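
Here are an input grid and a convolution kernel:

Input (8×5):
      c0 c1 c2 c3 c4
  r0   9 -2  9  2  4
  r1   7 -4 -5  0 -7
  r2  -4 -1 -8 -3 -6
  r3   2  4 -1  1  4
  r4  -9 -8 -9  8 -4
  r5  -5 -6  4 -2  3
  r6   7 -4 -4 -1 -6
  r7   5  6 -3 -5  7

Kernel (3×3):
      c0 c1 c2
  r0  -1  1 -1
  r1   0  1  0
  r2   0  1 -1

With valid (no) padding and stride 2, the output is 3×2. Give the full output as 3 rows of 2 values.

-17 -8
16 24
4 24

Output[0,0]: The receptive field on the input at this output position is [9 -2 9 / 7 -4 -5 / -4 -1 -8]. Elementwise product with the kernel and sum: 9·-1 + -2·1 + 9·-1 + -4·1 + -1·1 + -8·-1.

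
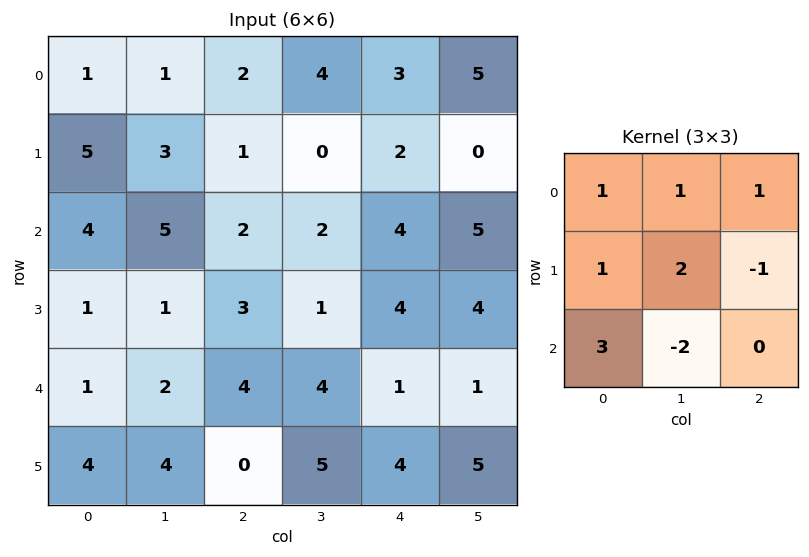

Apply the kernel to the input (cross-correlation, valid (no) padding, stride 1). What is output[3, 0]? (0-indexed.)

10

The receptive field on the input at this output position is [1 1 3 / 1 2 4 / 4 4 0]. Elementwise product with the kernel and sum: 1·1 + 1·1 + 3·1 + 1·1 + 2·2 + 4·-1 + 4·3 + 4·-2.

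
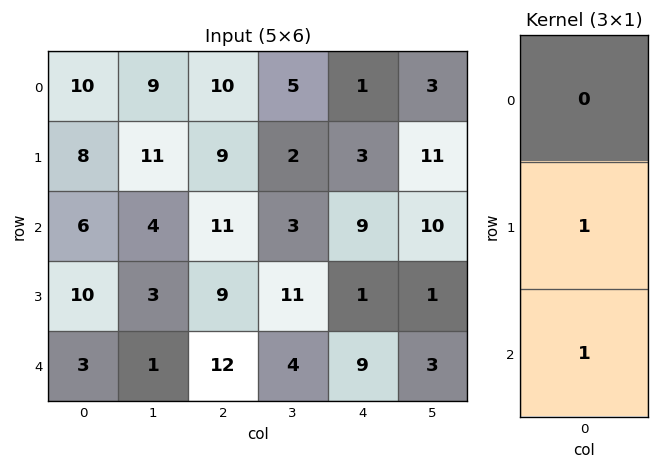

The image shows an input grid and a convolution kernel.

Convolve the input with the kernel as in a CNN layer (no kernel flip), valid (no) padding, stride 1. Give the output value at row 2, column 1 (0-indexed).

The receptive field on the input at this output position is [4 / 3 / 1]. Elementwise product with the kernel and sum: 3·1 + 1·1.

4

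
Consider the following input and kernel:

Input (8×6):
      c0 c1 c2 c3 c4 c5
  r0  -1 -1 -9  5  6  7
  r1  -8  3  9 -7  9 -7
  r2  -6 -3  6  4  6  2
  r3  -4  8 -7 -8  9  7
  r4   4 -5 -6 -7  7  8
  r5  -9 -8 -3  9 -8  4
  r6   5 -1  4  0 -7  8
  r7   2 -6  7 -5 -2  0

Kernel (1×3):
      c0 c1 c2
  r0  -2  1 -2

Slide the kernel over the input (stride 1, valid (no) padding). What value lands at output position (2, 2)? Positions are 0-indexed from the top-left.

The receptive field on the input at this output position is [6 4 6]. Elementwise product with the kernel and sum: 6·-2 + 4·1 + 6·-2.

-20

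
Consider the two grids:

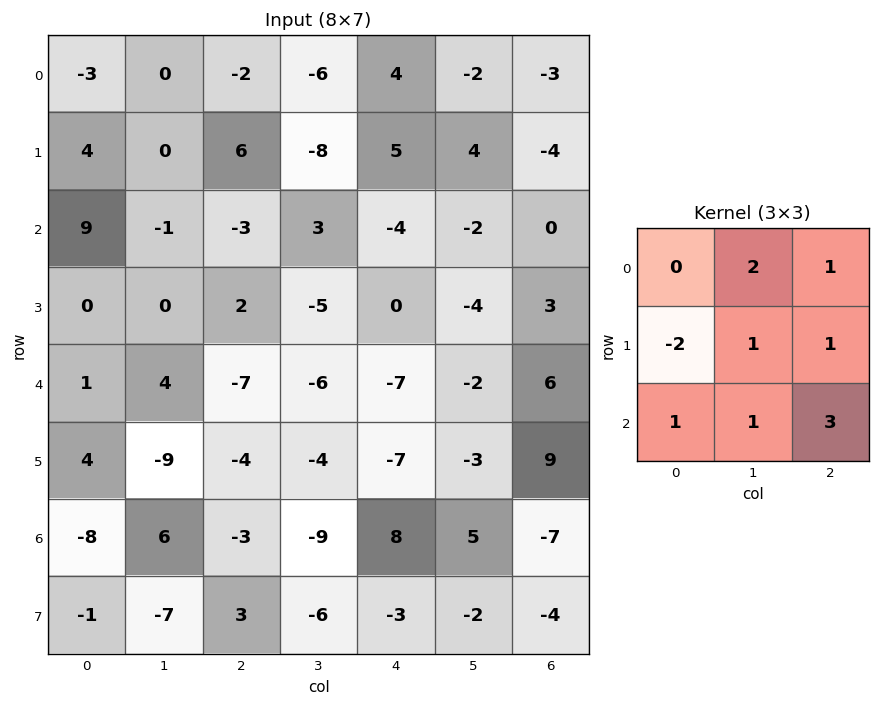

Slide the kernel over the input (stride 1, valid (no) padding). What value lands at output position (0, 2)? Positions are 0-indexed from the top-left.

The receptive field on the input at this output position is [-2 -6 4 / 6 -8 5 / -3 3 -4]. Elementwise product with the kernel and sum: -6·2 + 4·1 + 6·-2 + -8·1 + 5·1 + -3·1 + 3·1 + -4·3.

-35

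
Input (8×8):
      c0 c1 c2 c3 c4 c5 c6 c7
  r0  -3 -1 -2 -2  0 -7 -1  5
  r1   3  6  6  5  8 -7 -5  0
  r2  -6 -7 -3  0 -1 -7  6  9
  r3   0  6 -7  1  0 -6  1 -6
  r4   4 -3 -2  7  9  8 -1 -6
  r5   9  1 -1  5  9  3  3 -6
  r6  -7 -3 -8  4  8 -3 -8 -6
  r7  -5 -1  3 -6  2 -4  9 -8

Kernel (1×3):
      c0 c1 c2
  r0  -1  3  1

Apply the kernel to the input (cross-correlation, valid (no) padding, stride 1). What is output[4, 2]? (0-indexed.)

The receptive field on the input at this output position is [-2 7 9]. Elementwise product with the kernel and sum: -2·-1 + 7·3 + 9·1.

32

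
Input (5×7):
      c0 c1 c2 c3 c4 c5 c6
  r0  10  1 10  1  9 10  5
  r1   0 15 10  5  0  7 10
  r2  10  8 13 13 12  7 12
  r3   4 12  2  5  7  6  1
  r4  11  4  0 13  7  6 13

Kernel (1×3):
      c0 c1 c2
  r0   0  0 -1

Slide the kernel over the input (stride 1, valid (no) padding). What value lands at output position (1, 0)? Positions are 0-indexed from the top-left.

-10

The receptive field on the input at this output position is [0 15 10]. Elementwise product with the kernel and sum: 10·-1.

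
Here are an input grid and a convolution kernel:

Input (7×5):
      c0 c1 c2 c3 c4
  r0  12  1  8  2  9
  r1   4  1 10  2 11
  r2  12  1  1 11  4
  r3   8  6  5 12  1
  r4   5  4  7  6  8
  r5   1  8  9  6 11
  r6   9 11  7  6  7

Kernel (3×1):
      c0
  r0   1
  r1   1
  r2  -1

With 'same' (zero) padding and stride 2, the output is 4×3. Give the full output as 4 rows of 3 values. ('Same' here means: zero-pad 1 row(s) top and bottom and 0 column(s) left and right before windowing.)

8 -2 -2
8 6 14
12 3 -2
10 16 18

Output[0,0]: The receptive field on the zero-padded input at this output position is [0 / 12 / 4]. Elementwise product with the kernel and sum: 0·1 + 12·1 + 4·-1.
Output[0,1]: The receptive field on the zero-padded input at this output position is [0 / 8 / 10]. Elementwise product with the kernel and sum: 0·1 + 8·1 + 10·-1.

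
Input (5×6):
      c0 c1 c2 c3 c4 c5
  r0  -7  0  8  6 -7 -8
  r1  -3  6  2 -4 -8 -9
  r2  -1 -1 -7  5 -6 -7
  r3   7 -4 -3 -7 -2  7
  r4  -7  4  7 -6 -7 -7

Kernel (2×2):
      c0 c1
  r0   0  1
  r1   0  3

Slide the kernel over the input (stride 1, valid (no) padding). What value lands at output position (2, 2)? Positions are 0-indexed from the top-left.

The receptive field on the input at this output position is [-7 5 / -3 -7]. Elementwise product with the kernel and sum: 5·1 + -7·3.

-16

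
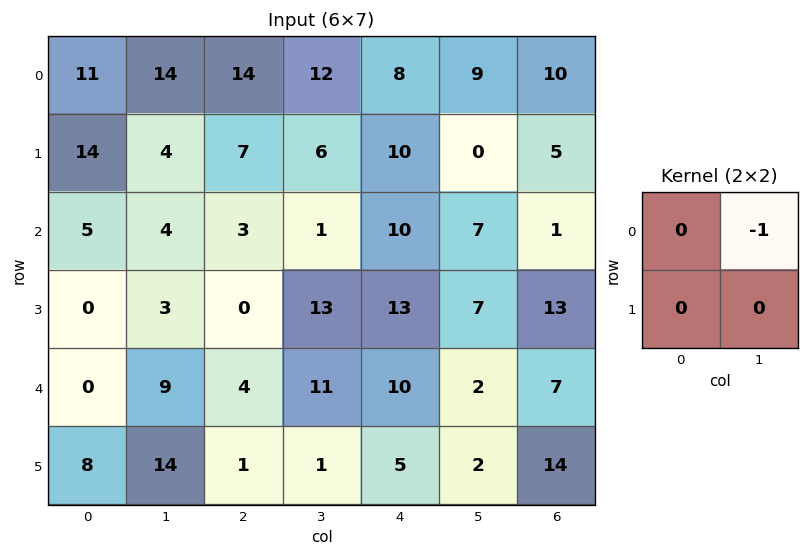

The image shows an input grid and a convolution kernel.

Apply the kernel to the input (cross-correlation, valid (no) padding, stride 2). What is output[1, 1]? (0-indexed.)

-1

The receptive field on the input at this output position is [3 1 / 0 13]. Elementwise product with the kernel and sum: 1·-1.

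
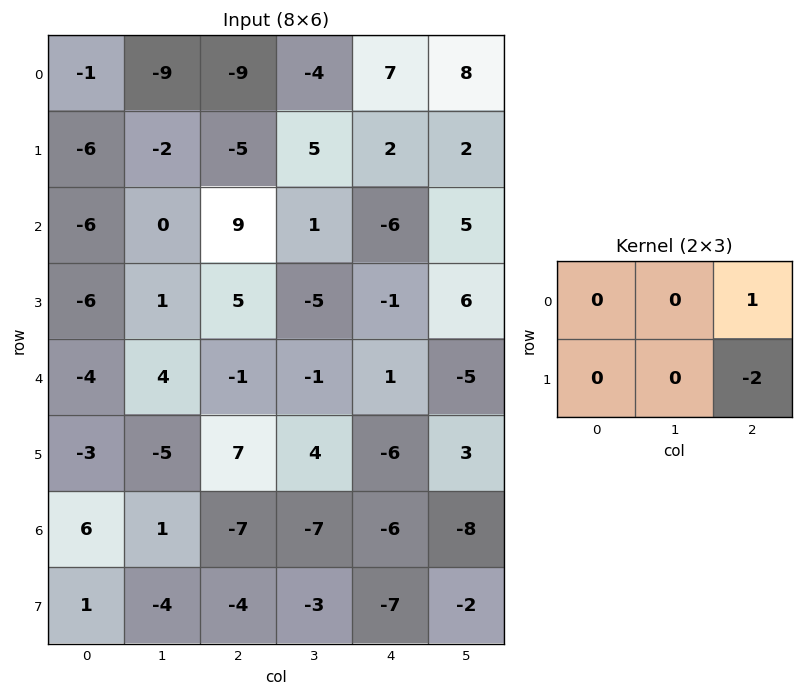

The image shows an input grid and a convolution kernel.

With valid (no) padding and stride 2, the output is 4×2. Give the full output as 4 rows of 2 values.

1 3
-1 -4
-15 13
1 8

Output[0,0]: The receptive field on the input at this output position is [-1 -9 -9 / -6 -2 -5]. Elementwise product with the kernel and sum: -9·1 + -5·-2.
Output[0,1]: The receptive field on the input at this output position is [-9 -4 7 / -5 5 2]. Elementwise product with the kernel and sum: 7·1 + 2·-2.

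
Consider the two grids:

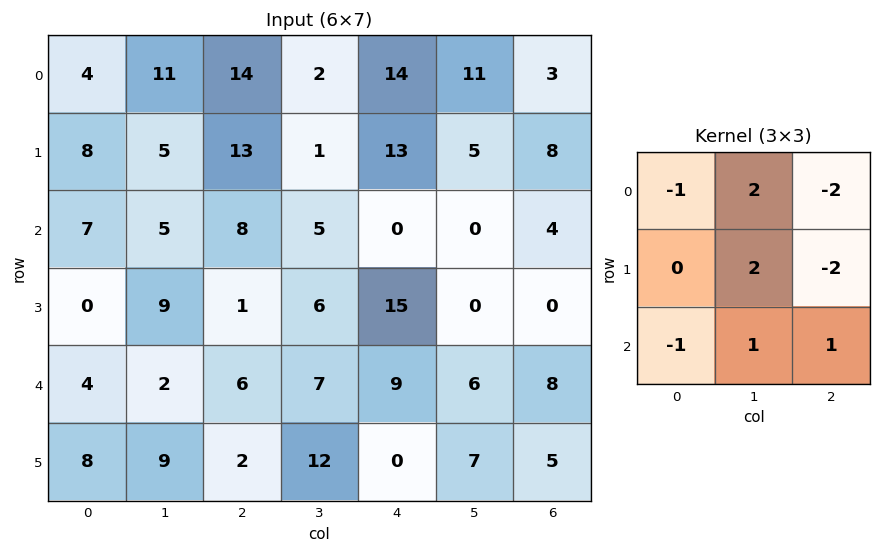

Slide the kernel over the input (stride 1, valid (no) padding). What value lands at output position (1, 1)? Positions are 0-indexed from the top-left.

The receptive field on the input at this output position is [5 13 1 / 5 8 5 / 9 1 6]. Elementwise product with the kernel and sum: 5·-1 + 13·2 + 1·-2 + 8·2 + 5·-2 + 9·-1 + 1·1 + 6·1.

23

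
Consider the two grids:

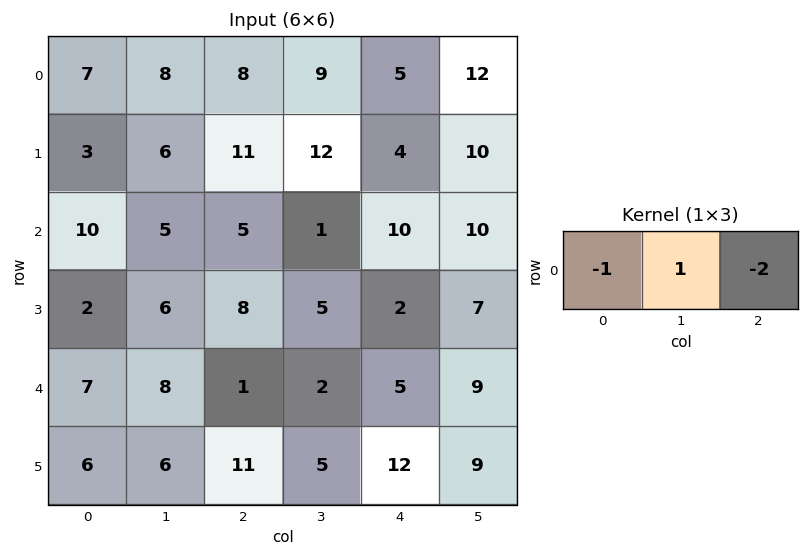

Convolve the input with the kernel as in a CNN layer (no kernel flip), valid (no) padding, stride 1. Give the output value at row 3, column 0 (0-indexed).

The receptive field on the input at this output position is [2 6 8]. Elementwise product with the kernel and sum: 2·-1 + 6·1 + 8·-2.

-12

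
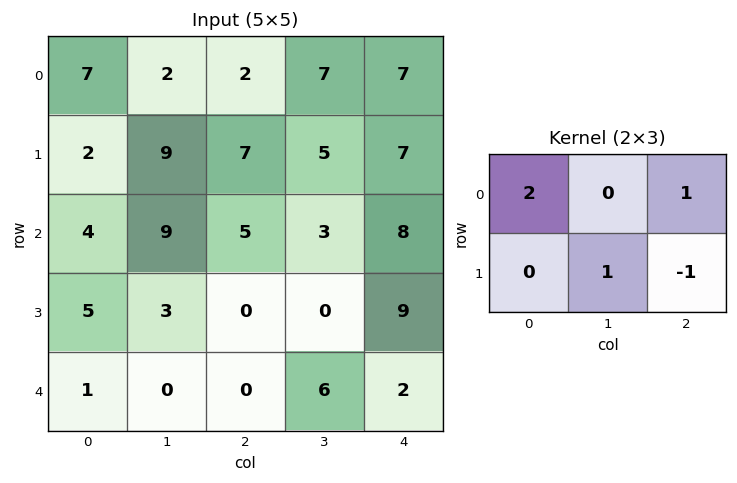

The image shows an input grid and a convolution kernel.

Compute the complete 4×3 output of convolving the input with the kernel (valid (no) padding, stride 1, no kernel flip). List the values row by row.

18 13 9
15 25 16
16 21 9
10 0 13

Output[0,0]: The receptive field on the input at this output position is [7 2 2 / 2 9 7]. Elementwise product with the kernel and sum: 7·2 + 2·1 + 9·1 + 7·-1.
Output[0,1]: The receptive field on the input at this output position is [2 2 7 / 9 7 5]. Elementwise product with the kernel and sum: 2·2 + 7·1 + 7·1 + 5·-1.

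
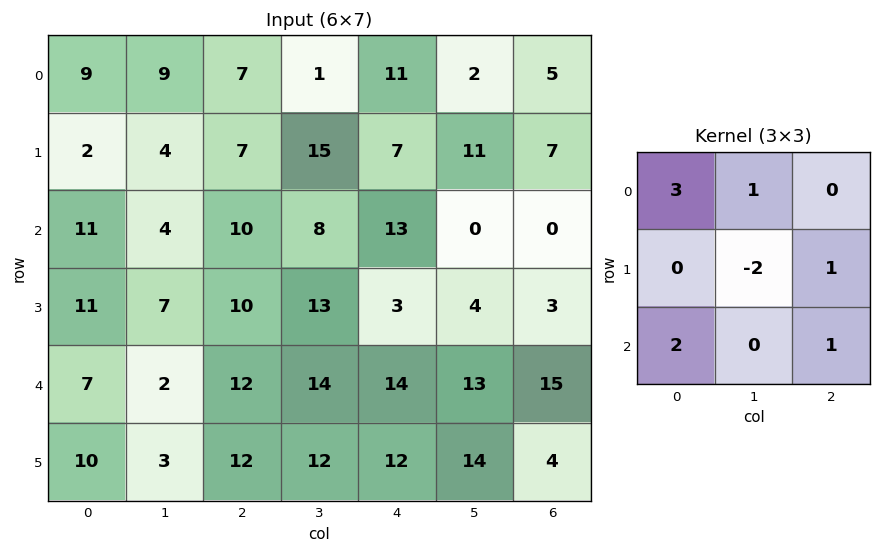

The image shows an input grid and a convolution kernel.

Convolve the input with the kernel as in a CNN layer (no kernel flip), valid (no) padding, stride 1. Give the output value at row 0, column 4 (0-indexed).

46

The receptive field on the input at this output position is [11 2 5 / 7 11 7 / 13 0 0]. Elementwise product with the kernel and sum: 11·3 + 2·1 + 11·-2 + 7·1 + 13·2 + 0·1.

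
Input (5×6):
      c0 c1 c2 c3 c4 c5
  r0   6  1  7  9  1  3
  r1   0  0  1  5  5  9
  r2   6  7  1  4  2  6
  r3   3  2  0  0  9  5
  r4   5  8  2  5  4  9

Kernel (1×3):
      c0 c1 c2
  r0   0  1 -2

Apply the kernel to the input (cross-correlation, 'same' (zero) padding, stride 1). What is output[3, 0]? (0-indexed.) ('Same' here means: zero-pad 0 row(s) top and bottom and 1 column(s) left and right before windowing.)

-1

The receptive field on the zero-padded input at this output position is [0 3 2]. Elementwise product with the kernel and sum: 3·1 + 2·-2.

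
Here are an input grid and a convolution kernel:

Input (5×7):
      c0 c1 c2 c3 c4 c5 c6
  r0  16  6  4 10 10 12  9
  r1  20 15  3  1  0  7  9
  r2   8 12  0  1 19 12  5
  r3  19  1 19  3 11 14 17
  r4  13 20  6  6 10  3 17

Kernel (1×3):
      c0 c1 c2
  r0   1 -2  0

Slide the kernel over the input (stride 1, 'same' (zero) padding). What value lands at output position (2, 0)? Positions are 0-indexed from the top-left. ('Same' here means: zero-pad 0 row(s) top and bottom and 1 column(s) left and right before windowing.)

-16

The receptive field on the zero-padded input at this output position is [0 8 12]. Elementwise product with the kernel and sum: 0·1 + 8·-2.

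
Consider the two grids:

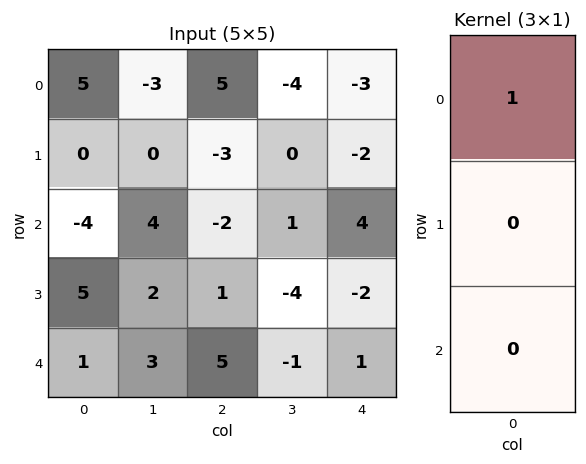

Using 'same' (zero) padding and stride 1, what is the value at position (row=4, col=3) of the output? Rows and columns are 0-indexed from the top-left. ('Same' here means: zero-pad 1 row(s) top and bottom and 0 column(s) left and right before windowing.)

-4

The receptive field on the zero-padded input at this output position is [-4 / -1 / 0]. Elementwise product with the kernel and sum: -4·1.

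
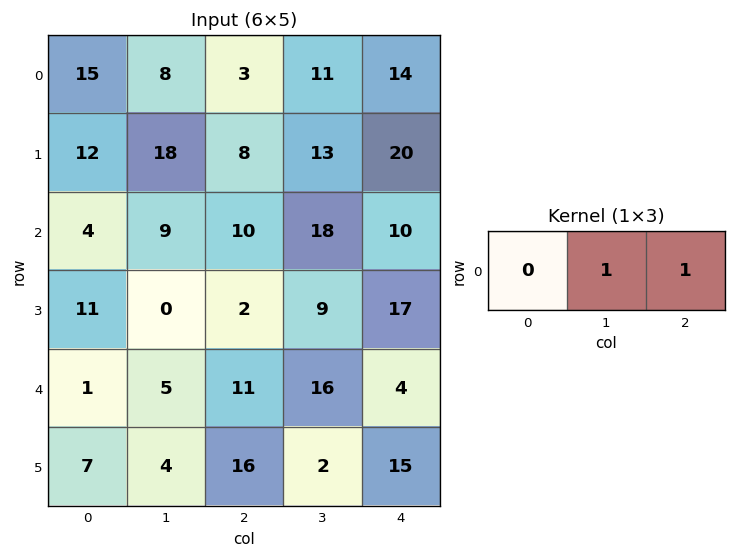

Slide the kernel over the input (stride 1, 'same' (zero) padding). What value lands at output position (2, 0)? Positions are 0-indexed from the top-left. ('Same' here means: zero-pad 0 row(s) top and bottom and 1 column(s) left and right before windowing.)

The receptive field on the zero-padded input at this output position is [0 4 9]. Elementwise product with the kernel and sum: 4·1 + 9·1.

13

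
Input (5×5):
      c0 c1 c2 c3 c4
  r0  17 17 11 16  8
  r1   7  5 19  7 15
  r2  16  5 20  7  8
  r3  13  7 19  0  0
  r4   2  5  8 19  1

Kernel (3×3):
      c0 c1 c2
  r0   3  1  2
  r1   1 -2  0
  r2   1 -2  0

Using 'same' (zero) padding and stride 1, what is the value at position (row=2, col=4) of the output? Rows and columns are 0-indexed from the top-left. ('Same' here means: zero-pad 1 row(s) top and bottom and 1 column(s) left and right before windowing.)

27

The receptive field on the zero-padded input at this output position is [7 15 0 / 7 8 0 / 0 0 0]. Elementwise product with the kernel and sum: 7·3 + 15·1 + 0·2 + 7·1 + 8·-2 + 0·1 + 0·-2.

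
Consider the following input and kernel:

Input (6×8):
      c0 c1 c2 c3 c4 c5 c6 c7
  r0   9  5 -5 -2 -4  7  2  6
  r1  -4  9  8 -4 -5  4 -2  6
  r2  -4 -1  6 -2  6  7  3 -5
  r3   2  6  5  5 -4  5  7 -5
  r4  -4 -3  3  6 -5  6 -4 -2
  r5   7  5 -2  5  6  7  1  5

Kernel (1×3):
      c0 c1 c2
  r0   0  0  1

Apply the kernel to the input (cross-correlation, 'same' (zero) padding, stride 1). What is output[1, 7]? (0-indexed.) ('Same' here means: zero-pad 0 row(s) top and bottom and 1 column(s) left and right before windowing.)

The receptive field on the zero-padded input at this output position is [-2 6 0]. Elementwise product with the kernel and sum: 0·1.

0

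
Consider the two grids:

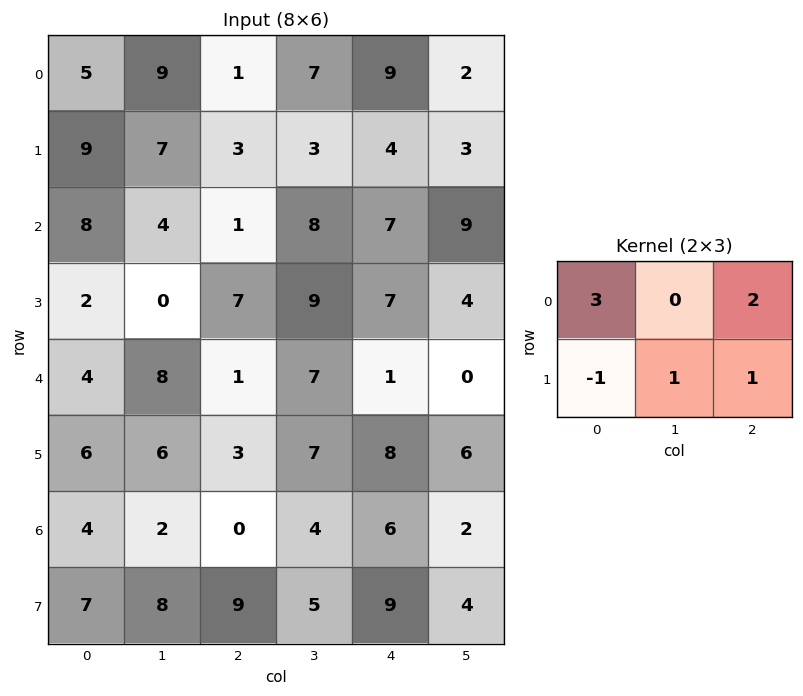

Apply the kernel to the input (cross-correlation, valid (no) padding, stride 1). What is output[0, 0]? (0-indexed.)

The receptive field on the input at this output position is [5 9 1 / 9 7 3]. Elementwise product with the kernel and sum: 5·3 + 1·2 + 9·-1 + 7·1 + 3·1.

18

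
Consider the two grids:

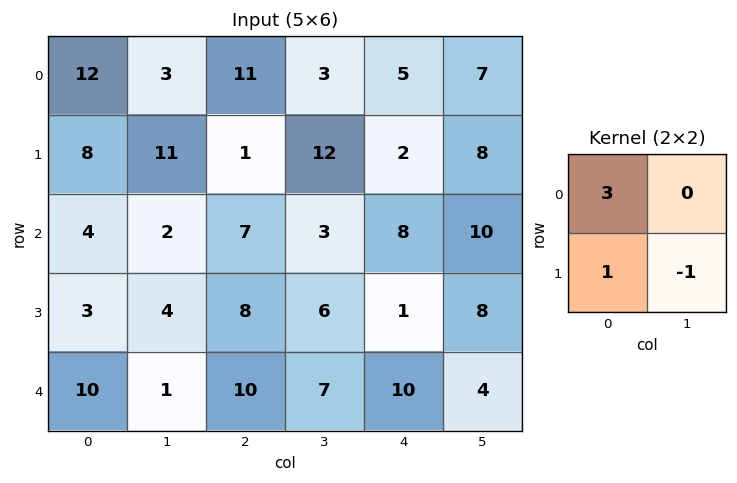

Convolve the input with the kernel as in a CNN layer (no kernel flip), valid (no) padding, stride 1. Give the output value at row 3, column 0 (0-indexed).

The receptive field on the input at this output position is [3 4 / 10 1]. Elementwise product with the kernel and sum: 3·3 + 10·1 + 1·-1.

18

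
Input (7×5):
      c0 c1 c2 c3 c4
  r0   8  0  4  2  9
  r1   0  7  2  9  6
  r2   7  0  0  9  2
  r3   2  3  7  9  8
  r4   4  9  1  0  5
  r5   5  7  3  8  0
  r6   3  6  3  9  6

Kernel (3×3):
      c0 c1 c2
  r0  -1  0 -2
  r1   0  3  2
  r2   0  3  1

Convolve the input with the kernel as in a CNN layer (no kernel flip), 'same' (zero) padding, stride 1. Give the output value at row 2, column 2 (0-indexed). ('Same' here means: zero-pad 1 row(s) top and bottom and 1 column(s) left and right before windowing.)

The receptive field on the zero-padded input at this output position is [7 2 9 / 0 0 9 / 3 7 9]. Elementwise product with the kernel and sum: 7·-1 + 9·-2 + 0·3 + 9·2 + 7·3 + 9·1.

23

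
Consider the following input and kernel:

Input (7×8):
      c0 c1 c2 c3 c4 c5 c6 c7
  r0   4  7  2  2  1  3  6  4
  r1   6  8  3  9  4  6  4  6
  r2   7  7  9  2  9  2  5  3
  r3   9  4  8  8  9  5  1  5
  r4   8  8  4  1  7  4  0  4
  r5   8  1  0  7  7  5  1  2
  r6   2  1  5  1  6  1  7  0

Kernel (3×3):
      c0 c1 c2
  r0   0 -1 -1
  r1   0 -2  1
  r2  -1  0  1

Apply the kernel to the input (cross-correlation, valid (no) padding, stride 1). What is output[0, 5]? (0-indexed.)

-11

The receptive field on the input at this output position is [3 6 4 / 6 4 6 / 2 5 3]. Elementwise product with the kernel and sum: 6·-1 + 4·-1 + 4·-2 + 6·1 + 2·-1 + 3·1.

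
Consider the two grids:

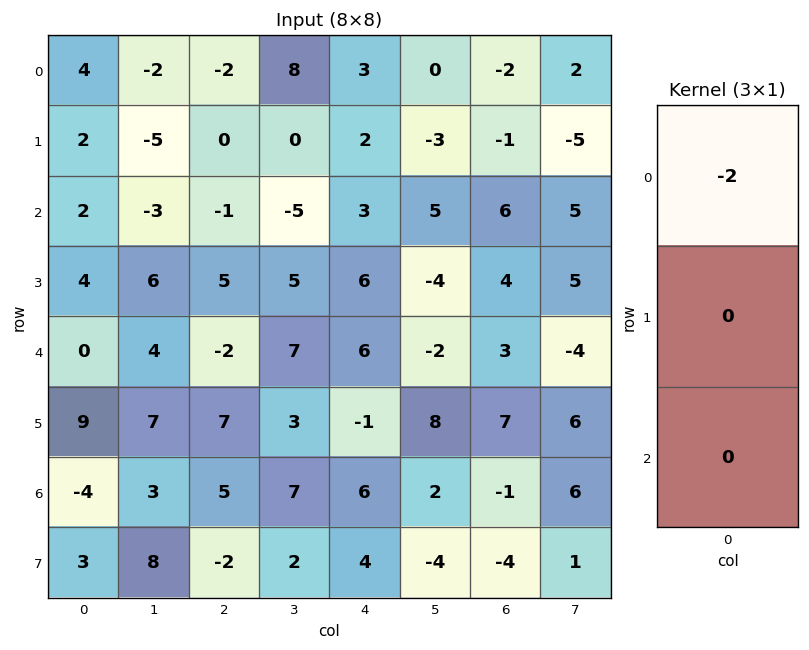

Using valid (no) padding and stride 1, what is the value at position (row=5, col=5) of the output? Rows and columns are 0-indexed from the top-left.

-16

The receptive field on the input at this output position is [8 / 2 / -4]. Elementwise product with the kernel and sum: 8·-2.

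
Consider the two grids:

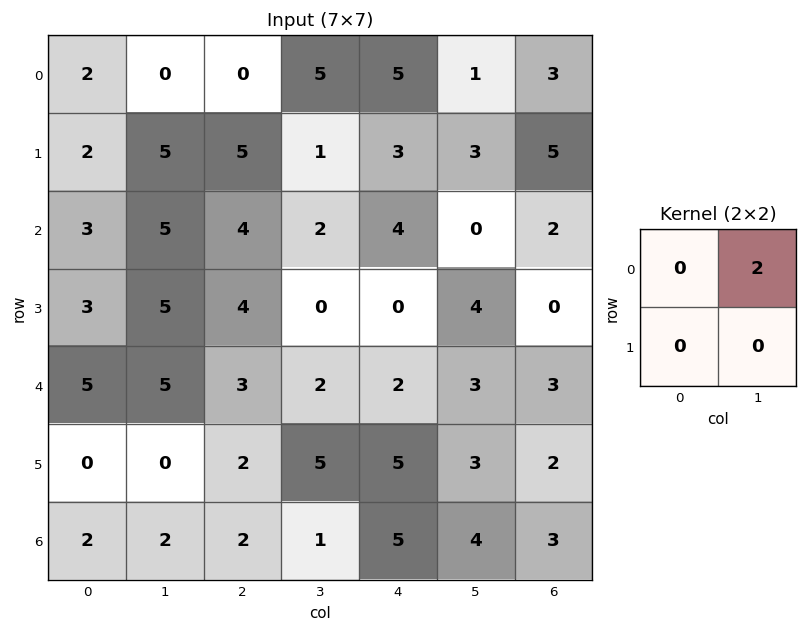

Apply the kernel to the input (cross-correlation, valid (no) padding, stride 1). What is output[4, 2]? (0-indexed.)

4

The receptive field on the input at this output position is [3 2 / 2 5]. Elementwise product with the kernel and sum: 2·2.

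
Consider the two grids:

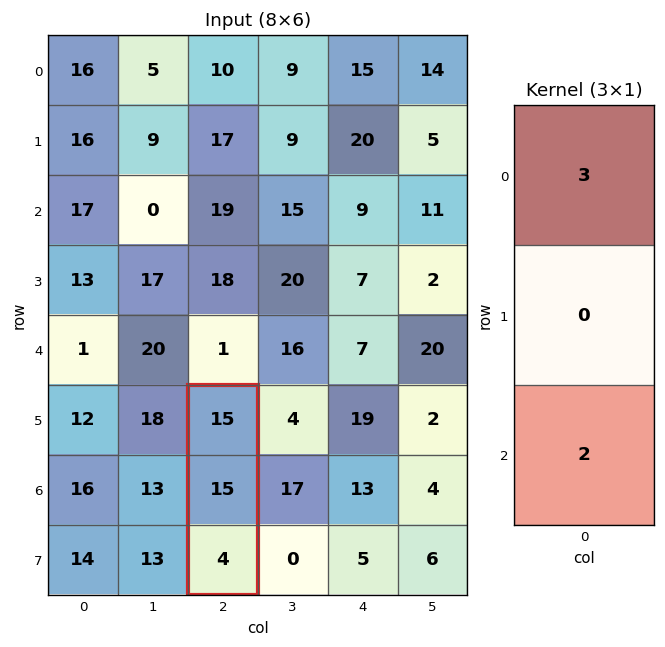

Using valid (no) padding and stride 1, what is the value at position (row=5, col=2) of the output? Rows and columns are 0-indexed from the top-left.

The receptive field on the input at this output position is [15 / 15 / 4]. Elementwise product with the kernel and sum: 15·3 + 4·2.

53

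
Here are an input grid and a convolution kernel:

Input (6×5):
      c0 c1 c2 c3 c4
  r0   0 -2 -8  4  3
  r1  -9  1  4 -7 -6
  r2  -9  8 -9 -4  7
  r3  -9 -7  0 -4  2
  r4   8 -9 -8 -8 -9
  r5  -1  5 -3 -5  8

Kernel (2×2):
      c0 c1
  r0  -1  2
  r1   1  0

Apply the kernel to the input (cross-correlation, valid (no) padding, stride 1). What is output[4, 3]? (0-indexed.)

The receptive field on the input at this output position is [-8 -9 / -5 8]. Elementwise product with the kernel and sum: -8·-1 + -9·2 + -5·1.

-15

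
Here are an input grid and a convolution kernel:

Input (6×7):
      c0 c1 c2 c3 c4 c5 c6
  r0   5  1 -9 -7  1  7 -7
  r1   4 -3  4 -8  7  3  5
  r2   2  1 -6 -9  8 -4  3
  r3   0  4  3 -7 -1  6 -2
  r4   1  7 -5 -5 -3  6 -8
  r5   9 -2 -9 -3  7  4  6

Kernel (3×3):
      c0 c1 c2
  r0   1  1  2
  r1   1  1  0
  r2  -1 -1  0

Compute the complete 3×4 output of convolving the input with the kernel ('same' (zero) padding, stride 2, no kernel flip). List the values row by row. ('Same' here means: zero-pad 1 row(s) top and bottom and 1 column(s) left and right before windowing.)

1 -9 -5 -8
0 -27 12 3
0 6 -8 -8

Output[0,0]: The receptive field on the zero-padded input at this output position is [0 0 0 / 0 5 1 / 0 4 -3]. Elementwise product with the kernel and sum: 0·1 + 0·1 + 0·2 + 0·1 + 5·1 + 0·-1 + 4·-1.
Output[0,1]: The receptive field on the zero-padded input at this output position is [0 0 0 / 1 -9 -7 / -3 4 -8]. Elementwise product with the kernel and sum: 0·1 + 0·1 + 0·2 + 1·1 + -9·1 + -3·-1 + 4·-1.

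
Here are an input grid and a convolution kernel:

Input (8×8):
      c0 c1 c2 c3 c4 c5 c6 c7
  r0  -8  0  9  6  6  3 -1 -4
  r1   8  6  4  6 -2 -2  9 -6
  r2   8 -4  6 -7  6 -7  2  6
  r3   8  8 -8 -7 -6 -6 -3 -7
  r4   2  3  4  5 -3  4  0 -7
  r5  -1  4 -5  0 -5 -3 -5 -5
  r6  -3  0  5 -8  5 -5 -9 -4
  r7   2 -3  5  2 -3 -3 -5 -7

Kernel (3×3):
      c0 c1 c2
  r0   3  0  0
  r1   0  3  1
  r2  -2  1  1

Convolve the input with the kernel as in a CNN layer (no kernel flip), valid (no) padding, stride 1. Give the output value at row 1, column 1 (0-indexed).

The receptive field on the input at this output position is [6 4 6 / -4 6 -7 / 8 -8 -7]. Elementwise product with the kernel and sum: 6·3 + 6·3 + -7·1 + 8·-2 + -8·1 + -7·1.

-2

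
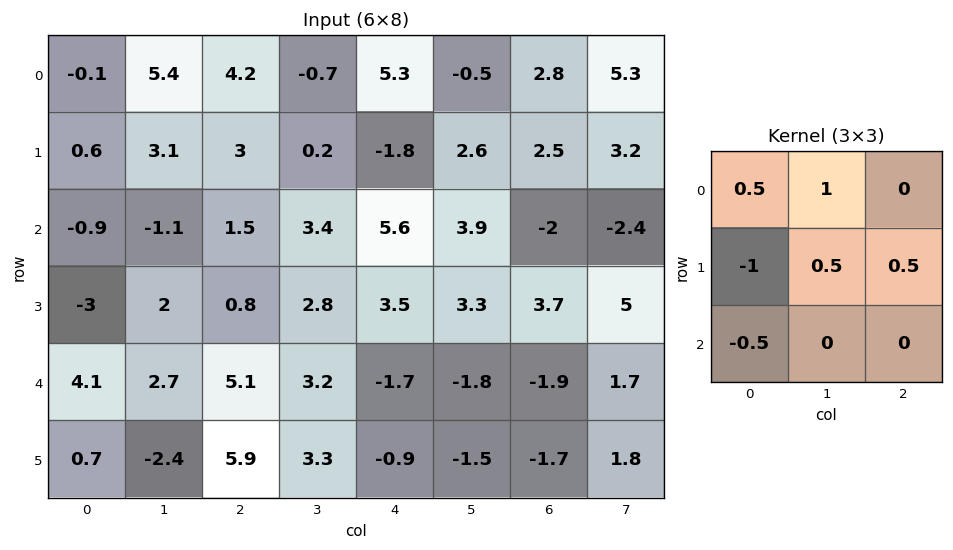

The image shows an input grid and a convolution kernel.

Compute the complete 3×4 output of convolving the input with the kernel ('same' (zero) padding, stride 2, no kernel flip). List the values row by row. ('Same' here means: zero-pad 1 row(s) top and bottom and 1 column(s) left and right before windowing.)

2.65 -5.2 3 3.25
-0.4 7.1 -1.75 -3.95
0.4 4.45 -1.7 7.8

Output[0,0]: The receptive field on the zero-padded input at this output position is [0 0 0 / 0 -0.1 5.4 / 0 0.6 3.1]. Elementwise product with the kernel and sum: 0·0.5 + 0·1 + 0·-1 + -0.1·0.5 + 5.4·0.5 + 0·-0.5.
Output[0,1]: The receptive field on the zero-padded input at this output position is [0 0 0 / 5.4 4.2 -0.7 / 3.1 3 0.2]. Elementwise product with the kernel and sum: 0·0.5 + 0·1 + 5.4·-1 + 4.2·0.5 + -0.7·0.5 + 3.1·-0.5.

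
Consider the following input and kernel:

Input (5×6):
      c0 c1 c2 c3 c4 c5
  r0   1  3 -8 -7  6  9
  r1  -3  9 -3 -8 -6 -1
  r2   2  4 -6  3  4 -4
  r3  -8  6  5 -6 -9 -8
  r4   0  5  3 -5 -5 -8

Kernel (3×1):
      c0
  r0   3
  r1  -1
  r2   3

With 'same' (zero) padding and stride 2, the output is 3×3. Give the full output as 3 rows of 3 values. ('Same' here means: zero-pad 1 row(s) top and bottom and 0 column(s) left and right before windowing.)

Output[0,0]: The receptive field on the zero-padded input at this output position is [0 / 1 / -3]. Elementwise product with the kernel and sum: 0·3 + 1·-1 + -3·3.

-10 -1 -24
-35 12 -49
-24 12 -22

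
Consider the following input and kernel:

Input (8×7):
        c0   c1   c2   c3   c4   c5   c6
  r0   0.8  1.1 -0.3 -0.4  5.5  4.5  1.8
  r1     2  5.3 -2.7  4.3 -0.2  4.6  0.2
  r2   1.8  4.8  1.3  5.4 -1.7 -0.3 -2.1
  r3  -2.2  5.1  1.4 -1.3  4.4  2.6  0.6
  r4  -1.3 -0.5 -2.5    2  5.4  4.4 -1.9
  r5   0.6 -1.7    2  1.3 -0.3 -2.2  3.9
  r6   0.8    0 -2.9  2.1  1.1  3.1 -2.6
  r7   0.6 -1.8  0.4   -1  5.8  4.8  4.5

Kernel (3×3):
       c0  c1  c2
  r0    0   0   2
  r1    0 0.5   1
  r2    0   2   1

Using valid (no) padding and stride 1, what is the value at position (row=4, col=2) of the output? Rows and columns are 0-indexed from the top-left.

16.45

The receptive field on the input at this output position is [-2.5 2 5.4 / 2 1.3 -0.3 / -2.9 2.1 1.1]. Elementwise product with the kernel and sum: 5.4·2 + 1.3·0.5 + -0.3·1 + 2.1·2 + 1.1·1.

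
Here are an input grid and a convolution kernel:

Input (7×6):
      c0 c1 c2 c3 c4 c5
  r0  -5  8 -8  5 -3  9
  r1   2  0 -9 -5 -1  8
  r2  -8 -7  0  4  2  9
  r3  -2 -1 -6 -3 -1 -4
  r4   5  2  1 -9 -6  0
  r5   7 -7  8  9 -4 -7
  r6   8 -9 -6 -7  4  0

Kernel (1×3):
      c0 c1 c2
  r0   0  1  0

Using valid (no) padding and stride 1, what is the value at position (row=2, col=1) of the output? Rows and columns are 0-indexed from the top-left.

The receptive field on the input at this output position is [-7 0 4]. Elementwise product with the kernel and sum: 0·1.

0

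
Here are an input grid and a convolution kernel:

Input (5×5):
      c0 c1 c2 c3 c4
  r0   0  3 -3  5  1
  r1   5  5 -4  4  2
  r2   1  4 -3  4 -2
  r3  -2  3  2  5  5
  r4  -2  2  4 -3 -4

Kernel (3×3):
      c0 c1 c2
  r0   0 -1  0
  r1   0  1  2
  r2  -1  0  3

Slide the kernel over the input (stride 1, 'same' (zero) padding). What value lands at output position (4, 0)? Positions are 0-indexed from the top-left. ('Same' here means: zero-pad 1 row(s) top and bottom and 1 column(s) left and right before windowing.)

4

The receptive field on the zero-padded input at this output position is [0 -2 3 / 0 -2 2 / 0 0 0]. Elementwise product with the kernel and sum: -2·-1 + -2·1 + 2·2 + 0·-1 + 0·3.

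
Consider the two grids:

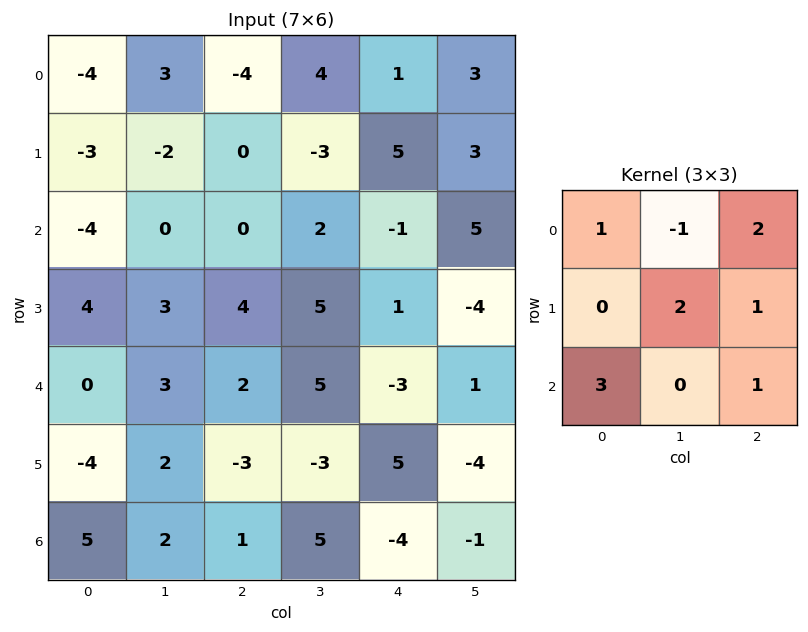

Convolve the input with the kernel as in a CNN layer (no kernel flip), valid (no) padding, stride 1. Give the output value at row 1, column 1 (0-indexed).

8

The receptive field on the input at this output position is [-2 0 -3 / 0 0 2 / 3 4 5]. Elementwise product with the kernel and sum: -2·1 + 0·-1 + -3·2 + 0·2 + 2·1 + 3·3 + 5·1.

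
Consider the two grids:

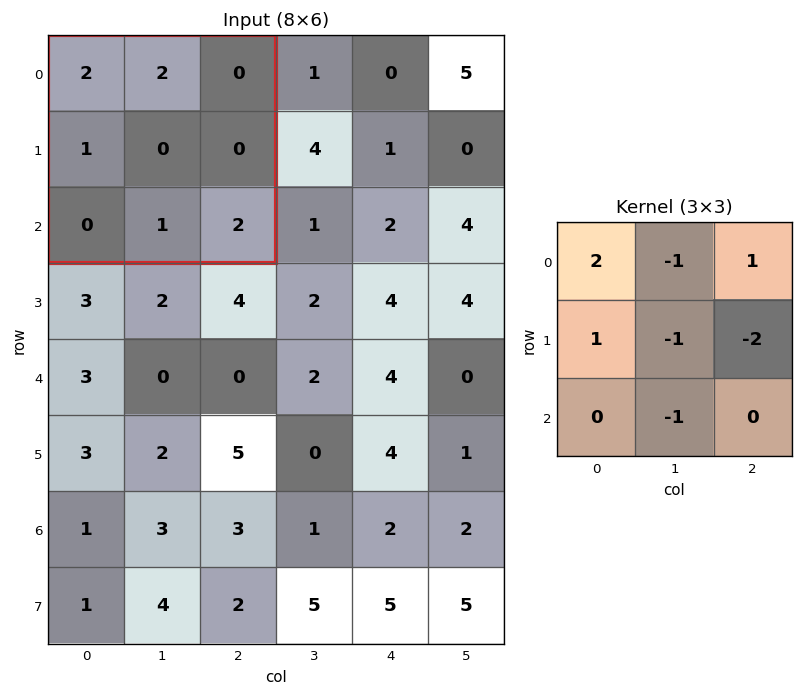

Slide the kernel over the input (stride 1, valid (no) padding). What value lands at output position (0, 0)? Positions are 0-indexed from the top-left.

2

The receptive field on the input at this output position is [2 2 0 / 1 0 0 / 0 1 2]. Elementwise product with the kernel and sum: 2·2 + 2·-1 + 0·1 + 1·1 + 0·-1 + 0·-2 + 1·-1.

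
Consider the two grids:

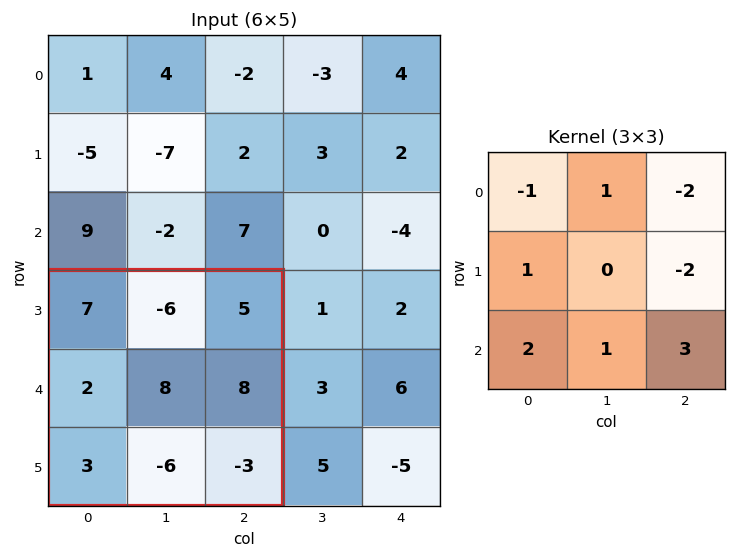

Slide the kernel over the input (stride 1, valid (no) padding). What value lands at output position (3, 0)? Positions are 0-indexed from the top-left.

-46

The receptive field on the input at this output position is [7 -6 5 / 2 8 8 / 3 -6 -3]. Elementwise product with the kernel and sum: 7·-1 + -6·1 + 5·-2 + 2·1 + 8·-2 + 3·2 + -6·1 + -3·3.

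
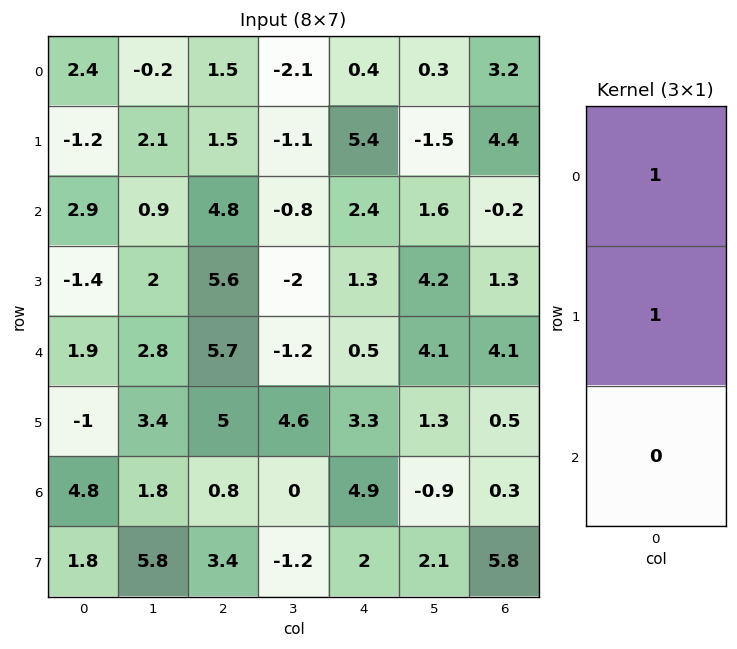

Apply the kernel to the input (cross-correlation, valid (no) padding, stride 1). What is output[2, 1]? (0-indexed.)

2.9

The receptive field on the input at this output position is [0.9 / 2 / 2.8]. Elementwise product with the kernel and sum: 0.9·1 + 2·1.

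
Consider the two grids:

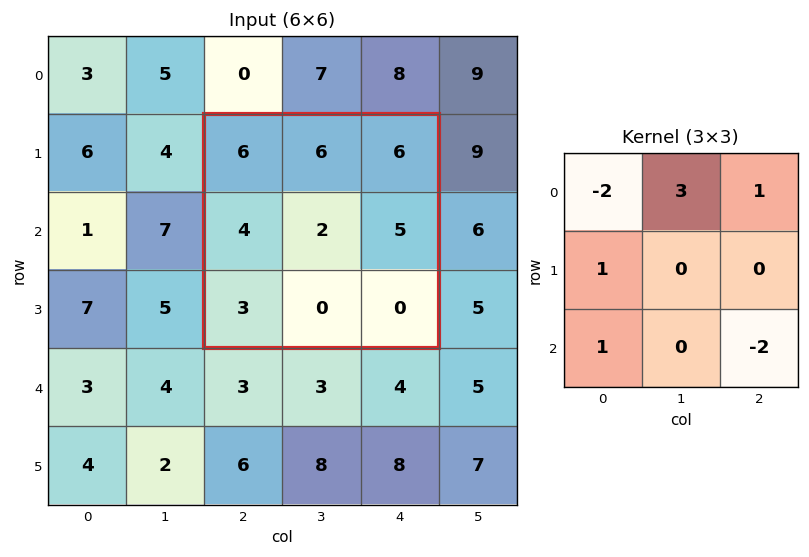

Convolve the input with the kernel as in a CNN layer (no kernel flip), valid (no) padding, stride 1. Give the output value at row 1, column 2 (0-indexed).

19

The receptive field on the input at this output position is [6 6 6 / 4 2 5 / 3 0 0]. Elementwise product with the kernel and sum: 6·-2 + 6·3 + 6·1 + 4·1 + 3·1 + 0·-2.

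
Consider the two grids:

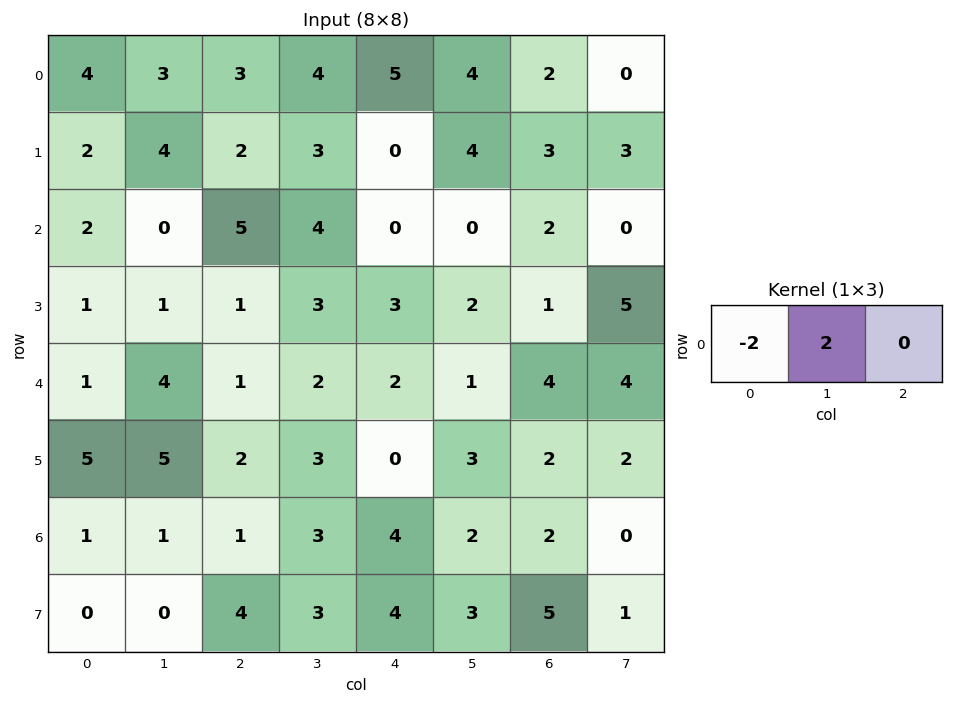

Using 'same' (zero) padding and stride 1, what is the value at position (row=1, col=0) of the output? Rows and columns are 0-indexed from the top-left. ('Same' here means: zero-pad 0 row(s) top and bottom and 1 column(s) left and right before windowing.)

4

The receptive field on the zero-padded input at this output position is [0 2 4]. Elementwise product with the kernel and sum: 0·-2 + 2·2.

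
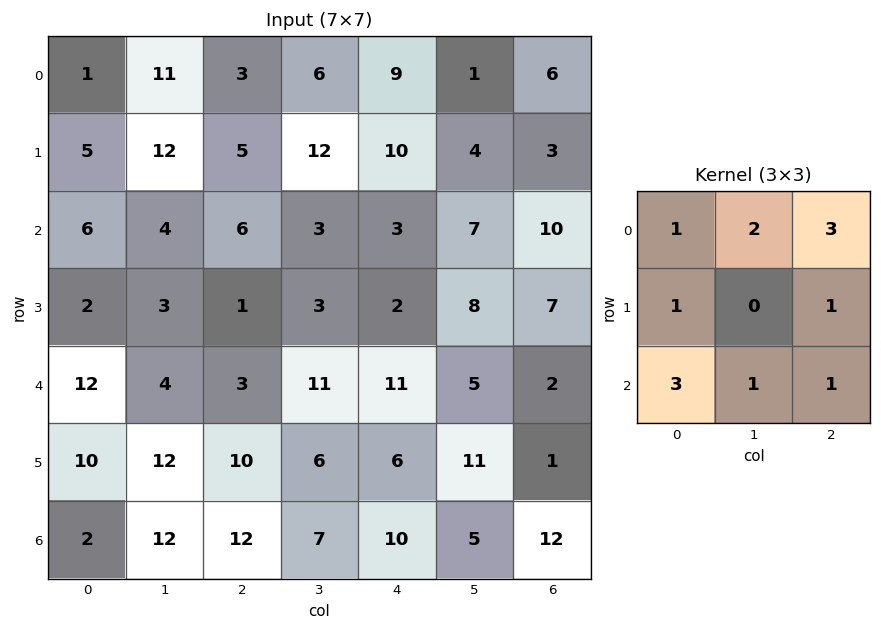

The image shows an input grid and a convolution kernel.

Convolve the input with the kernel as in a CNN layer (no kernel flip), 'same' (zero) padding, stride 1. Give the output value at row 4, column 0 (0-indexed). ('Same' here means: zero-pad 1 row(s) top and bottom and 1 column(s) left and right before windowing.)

The receptive field on the zero-padded input at this output position is [0 2 3 / 0 12 4 / 0 10 12]. Elementwise product with the kernel and sum: 0·1 + 2·2 + 3·3 + 0·1 + 4·1 + 0·3 + 10·1 + 12·1.

39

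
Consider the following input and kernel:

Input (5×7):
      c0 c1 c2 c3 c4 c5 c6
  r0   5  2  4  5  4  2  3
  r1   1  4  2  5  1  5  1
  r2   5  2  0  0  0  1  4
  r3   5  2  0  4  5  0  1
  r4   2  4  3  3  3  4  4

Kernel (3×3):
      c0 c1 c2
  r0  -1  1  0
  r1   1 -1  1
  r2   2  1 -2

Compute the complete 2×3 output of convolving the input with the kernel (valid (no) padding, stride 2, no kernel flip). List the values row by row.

Output[0,0]: The receptive field on the input at this output position is [5 2 4 / 1 4 2 / 5 2 0]. Elementwise product with the kernel and sum: 5·-1 + 2·1 + 1·1 + 4·-1 + 2·1 + 5·2 + 2·1 + 0·-2.
Output[0,1]: The receptive field on the input at this output position is [4 5 4 / 2 5 1 / 0 0 0]. Elementwise product with the kernel and sum: 4·-1 + 5·1 + 2·1 + 5·-1 + 1·1 + 0·2 + 0·1 + 0·-2.

8 -1 -12
2 4 9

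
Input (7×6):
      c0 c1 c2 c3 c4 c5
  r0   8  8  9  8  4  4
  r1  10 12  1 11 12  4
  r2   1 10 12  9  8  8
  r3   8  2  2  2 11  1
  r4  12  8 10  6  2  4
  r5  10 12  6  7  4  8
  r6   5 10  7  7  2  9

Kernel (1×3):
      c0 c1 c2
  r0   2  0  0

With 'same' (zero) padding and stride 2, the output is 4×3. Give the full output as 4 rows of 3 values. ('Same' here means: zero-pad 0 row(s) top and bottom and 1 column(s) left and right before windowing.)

Output[0,0]: The receptive field on the zero-padded input at this output position is [0 8 8]. Elementwise product with the kernel and sum: 0·2.

0 16 16
0 20 18
0 16 12
0 20 14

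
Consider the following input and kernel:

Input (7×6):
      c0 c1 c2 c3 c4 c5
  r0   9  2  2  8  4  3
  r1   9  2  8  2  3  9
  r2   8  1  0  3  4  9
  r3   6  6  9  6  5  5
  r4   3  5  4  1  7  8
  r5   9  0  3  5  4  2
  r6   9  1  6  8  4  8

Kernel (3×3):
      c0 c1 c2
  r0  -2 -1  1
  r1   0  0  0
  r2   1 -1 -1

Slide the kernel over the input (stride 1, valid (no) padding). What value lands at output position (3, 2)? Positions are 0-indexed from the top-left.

The receptive field on the input at this output position is [9 6 5 / 4 1 7 / 3 5 4]. Elementwise product with the kernel and sum: 9·-2 + 6·-1 + 5·1 + 3·1 + 5·-1 + 4·-1.

-25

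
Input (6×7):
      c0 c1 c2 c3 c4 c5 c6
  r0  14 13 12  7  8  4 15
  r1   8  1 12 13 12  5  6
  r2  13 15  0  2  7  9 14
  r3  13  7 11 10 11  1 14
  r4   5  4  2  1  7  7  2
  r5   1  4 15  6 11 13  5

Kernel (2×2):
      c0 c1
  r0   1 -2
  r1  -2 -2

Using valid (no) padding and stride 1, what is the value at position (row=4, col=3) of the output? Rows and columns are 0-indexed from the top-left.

-47

The receptive field on the input at this output position is [1 7 / 6 11]. Elementwise product with the kernel and sum: 1·1 + 7·-2 + 6·-2 + 11·-2.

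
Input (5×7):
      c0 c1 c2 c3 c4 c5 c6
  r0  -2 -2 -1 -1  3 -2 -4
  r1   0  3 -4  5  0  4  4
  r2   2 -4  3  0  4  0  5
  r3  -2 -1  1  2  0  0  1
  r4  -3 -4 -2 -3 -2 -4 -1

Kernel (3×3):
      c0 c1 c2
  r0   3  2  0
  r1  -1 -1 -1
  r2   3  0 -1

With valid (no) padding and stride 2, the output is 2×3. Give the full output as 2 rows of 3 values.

Output[0,0]: The receptive field on the input at this output position is [-2 -2 -1 / 0 3 -4 / 2 -4 3]. Elementwise product with the kernel and sum: -2·3 + -2·2 + 0·-1 + 3·-1 + -4·-1 + 2·3 + 3·-1.
Output[0,1]: The receptive field on the input at this output position is [-1 -1 3 / -4 5 0 / 3 0 4]. Elementwise product with the kernel and sum: -1·3 + -1·2 + -4·-1 + 5·-1 + 0·-1 + 3·3 + 4·-1.

-6 -1 4
-7 2 6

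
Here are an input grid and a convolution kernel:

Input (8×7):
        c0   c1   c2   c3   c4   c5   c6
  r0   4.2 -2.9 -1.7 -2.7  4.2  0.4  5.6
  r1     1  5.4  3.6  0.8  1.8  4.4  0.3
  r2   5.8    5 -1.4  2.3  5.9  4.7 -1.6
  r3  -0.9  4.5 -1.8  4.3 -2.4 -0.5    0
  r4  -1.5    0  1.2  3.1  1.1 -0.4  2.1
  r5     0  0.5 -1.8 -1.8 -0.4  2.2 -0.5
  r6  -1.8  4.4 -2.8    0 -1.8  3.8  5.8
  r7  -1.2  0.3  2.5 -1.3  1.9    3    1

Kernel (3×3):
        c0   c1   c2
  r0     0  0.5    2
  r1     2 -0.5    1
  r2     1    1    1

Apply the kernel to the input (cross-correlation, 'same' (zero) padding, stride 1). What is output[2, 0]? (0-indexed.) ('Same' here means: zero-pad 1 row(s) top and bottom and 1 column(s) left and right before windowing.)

The receptive field on the zero-padded input at this output position is [0 1 5.4 / 0 5.8 5 / 0 -0.9 4.5]. Elementwise product with the kernel and sum: 1·0.5 + 5.4·2 + 0·2 + 5.8·-0.5 + 5·1 + 0·1 + -0.9·1 + 4.5·1.

17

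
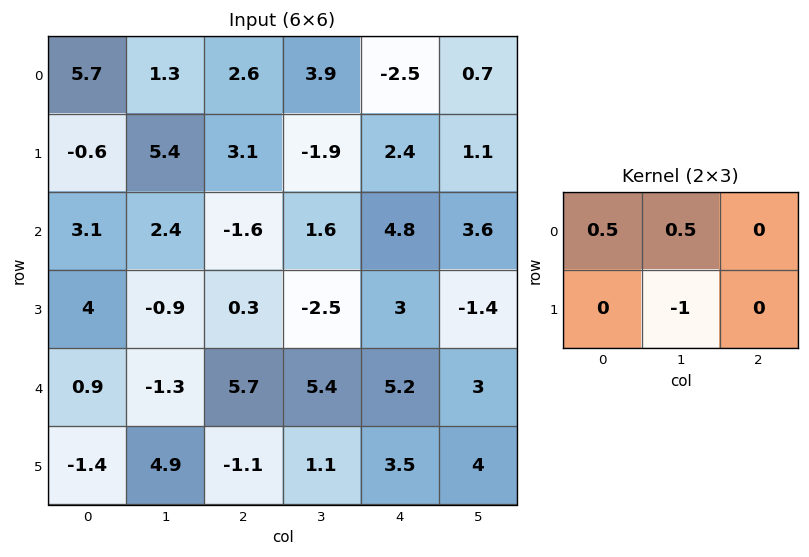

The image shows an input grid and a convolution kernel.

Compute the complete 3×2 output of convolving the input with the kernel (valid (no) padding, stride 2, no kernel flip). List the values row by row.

-1.9 5.15
3.65 2.5
-5.1 4.45

Output[0,0]: The receptive field on the input at this output position is [5.7 1.3 2.6 / -0.6 5.4 3.1]. Elementwise product with the kernel and sum: 5.7·0.5 + 1.3·0.5 + 5.4·-1.
Output[0,1]: The receptive field on the input at this output position is [2.6 3.9 -2.5 / 3.1 -1.9 2.4]. Elementwise product with the kernel and sum: 2.6·0.5 + 3.9·0.5 + -1.9·-1.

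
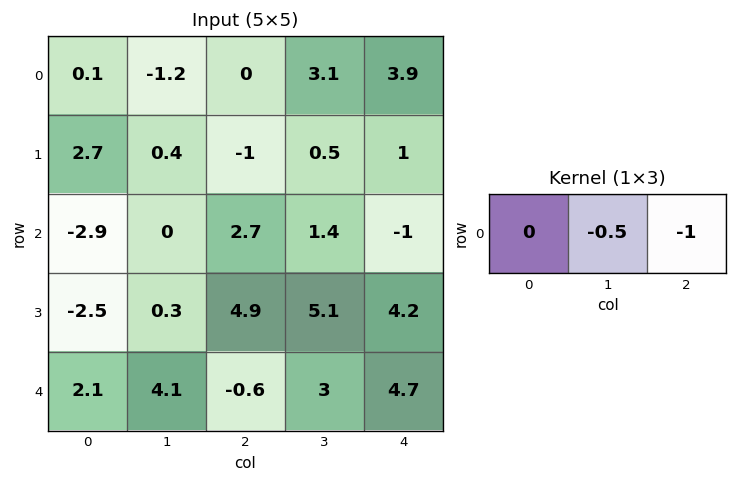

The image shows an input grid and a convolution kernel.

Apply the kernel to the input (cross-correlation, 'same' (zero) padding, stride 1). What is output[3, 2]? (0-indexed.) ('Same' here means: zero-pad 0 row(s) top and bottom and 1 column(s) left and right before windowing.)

-7.55

The receptive field on the zero-padded input at this output position is [0.3 4.9 5.1]. Elementwise product with the kernel and sum: 4.9·-0.5 + 5.1·-1.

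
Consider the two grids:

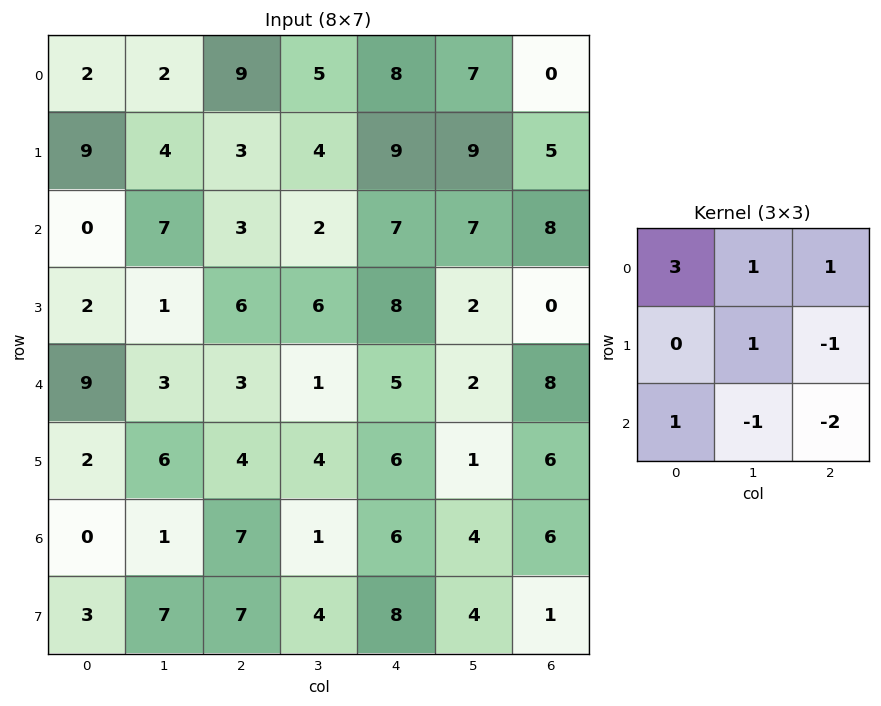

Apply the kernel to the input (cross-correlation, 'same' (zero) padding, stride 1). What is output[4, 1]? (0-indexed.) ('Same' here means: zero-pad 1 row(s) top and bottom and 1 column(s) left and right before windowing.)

The receptive field on the zero-padded input at this output position is [2 1 6 / 9 3 3 / 2 6 4]. Elementwise product with the kernel and sum: 2·3 + 1·1 + 6·1 + 3·1 + 3·-1 + 2·1 + 6·-1 + 4·-2.

1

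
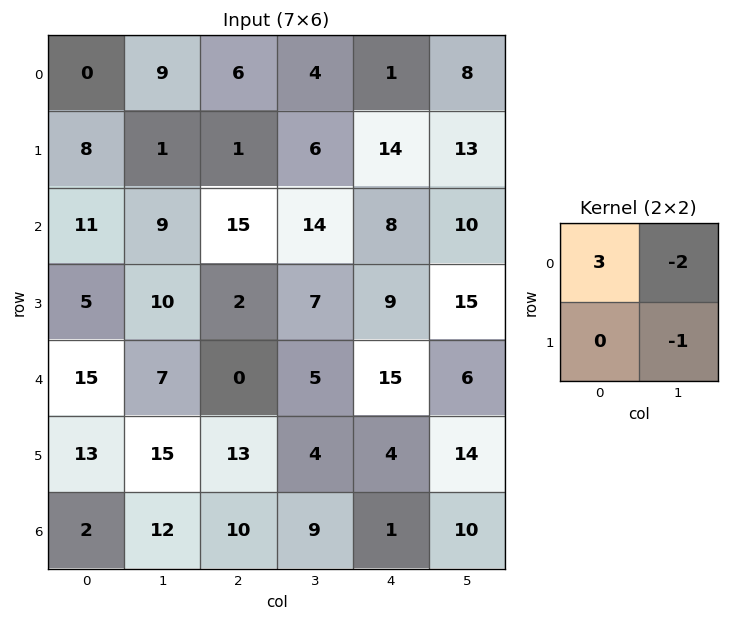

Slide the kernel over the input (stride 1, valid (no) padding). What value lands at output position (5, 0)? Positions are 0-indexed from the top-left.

-3

The receptive field on the input at this output position is [13 15 / 2 12]. Elementwise product with the kernel and sum: 13·3 + 15·-2 + 12·-1.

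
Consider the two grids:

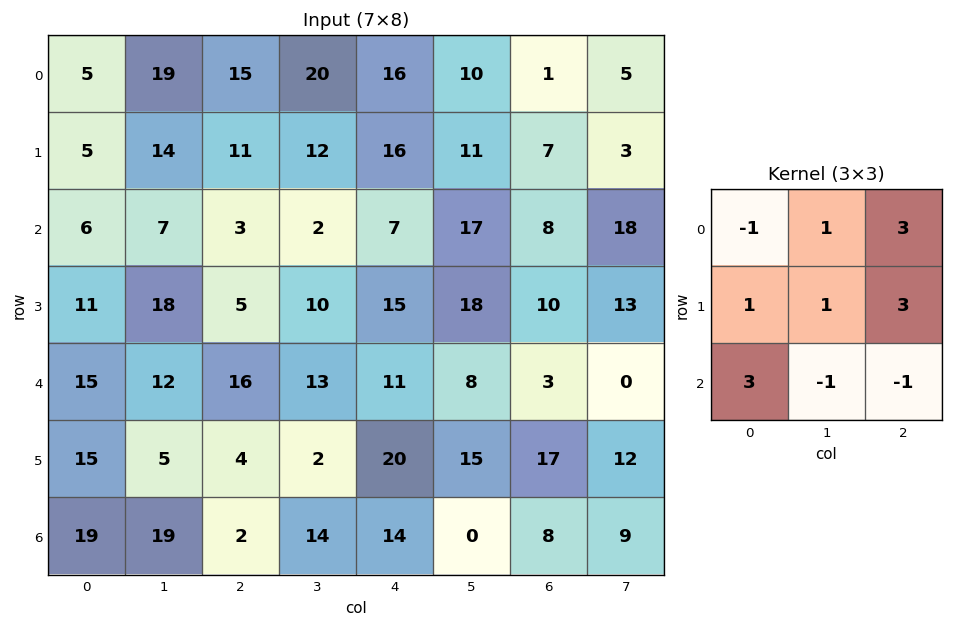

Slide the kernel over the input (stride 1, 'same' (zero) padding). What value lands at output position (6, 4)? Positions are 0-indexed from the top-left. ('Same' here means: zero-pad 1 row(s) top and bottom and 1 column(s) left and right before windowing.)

The receptive field on the zero-padded input at this output position is [2 20 15 / 14 14 0 / 0 0 0]. Elementwise product with the kernel and sum: 2·-1 + 20·1 + 15·3 + 14·1 + 14·1 + 0·3 + 0·3 + 0·-1 + 0·-1.

91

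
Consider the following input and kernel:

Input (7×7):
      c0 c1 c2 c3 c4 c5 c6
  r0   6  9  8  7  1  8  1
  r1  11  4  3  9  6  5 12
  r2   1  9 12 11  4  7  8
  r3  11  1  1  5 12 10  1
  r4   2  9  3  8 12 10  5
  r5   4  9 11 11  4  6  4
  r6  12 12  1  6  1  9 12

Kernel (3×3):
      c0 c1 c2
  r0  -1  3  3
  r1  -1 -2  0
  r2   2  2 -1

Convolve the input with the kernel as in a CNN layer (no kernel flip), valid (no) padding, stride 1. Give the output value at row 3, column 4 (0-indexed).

The receptive field on the input at this output position is [12 10 1 / 12 10 5 / 4 6 4]. Elementwise product with the kernel and sum: 12·-1 + 10·3 + 1·3 + 12·-1 + 10·-2 + 4·2 + 6·2 + 4·-1.

5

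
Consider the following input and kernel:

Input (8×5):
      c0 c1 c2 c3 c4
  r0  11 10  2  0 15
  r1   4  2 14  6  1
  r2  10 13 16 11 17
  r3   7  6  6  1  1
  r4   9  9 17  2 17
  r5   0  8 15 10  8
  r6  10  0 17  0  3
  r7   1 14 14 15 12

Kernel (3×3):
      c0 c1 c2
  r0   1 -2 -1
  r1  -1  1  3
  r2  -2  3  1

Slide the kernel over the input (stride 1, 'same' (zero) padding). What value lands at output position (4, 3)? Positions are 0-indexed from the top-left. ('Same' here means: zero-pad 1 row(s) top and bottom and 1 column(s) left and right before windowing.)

The receptive field on the zero-padded input at this output position is [6 1 1 / 17 2 17 / 15 10 8]. Elementwise product with the kernel and sum: 6·1 + 1·-2 + 1·-1 + 17·-1 + 2·1 + 17·3 + 15·-2 + 10·3 + 8·1.

47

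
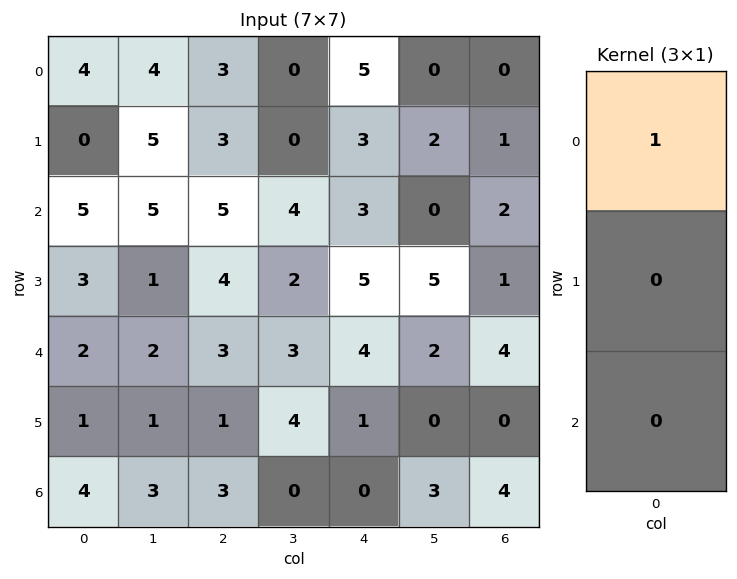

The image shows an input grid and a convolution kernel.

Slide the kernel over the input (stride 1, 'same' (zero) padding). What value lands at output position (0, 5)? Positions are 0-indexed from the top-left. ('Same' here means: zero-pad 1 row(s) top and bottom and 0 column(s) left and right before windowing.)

0

The receptive field on the zero-padded input at this output position is [0 / 0 / 2]. Elementwise product with the kernel and sum: 0·1.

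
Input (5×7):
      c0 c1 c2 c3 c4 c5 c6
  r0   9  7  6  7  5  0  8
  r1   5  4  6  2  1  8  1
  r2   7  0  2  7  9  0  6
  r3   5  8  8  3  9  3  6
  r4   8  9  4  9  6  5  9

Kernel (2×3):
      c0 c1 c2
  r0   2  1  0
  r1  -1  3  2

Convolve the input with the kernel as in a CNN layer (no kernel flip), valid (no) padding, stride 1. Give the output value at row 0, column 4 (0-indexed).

35

The receptive field on the input at this output position is [5 0 8 / 1 8 1]. Elementwise product with the kernel and sum: 5·2 + 0·1 + 1·-1 + 8·3 + 1·2.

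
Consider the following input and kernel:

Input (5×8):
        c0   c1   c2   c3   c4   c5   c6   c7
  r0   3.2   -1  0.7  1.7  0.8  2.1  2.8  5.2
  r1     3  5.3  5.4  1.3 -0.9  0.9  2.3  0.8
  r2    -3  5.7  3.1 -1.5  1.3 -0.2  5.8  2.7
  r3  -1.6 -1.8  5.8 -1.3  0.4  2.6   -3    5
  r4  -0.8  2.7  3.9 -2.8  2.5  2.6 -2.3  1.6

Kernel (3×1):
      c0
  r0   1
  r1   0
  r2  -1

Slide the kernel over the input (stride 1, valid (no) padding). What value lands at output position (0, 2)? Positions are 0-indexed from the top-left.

-2.4

The receptive field on the input at this output position is [0.7 / 5.4 / 3.1]. Elementwise product with the kernel and sum: 0.7·1 + 3.1·-1.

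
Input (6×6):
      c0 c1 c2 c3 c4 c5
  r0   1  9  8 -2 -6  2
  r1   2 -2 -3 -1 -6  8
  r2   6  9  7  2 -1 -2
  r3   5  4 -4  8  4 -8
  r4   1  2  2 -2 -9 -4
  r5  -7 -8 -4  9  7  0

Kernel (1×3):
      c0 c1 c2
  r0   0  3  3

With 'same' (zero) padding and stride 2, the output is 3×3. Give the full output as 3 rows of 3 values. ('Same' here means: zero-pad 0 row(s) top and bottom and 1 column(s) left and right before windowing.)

30 18 -12
45 27 -9
9 0 -39

Output[0,0]: The receptive field on the zero-padded input at this output position is [0 1 9]. Elementwise product with the kernel and sum: 1·3 + 9·3.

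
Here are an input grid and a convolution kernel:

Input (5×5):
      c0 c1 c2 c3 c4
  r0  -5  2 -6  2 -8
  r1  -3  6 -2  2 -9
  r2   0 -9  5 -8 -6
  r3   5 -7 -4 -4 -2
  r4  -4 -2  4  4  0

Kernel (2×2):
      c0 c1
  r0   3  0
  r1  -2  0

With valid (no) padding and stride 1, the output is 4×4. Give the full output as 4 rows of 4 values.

Output[0,0]: The receptive field on the input at this output position is [-5 2 / -3 6]. Elementwise product with the kernel and sum: -5·3 + -3·-2.

-9 -6 -14 2
-9 36 -16 22
-10 -13 23 -16
23 -17 -20 -20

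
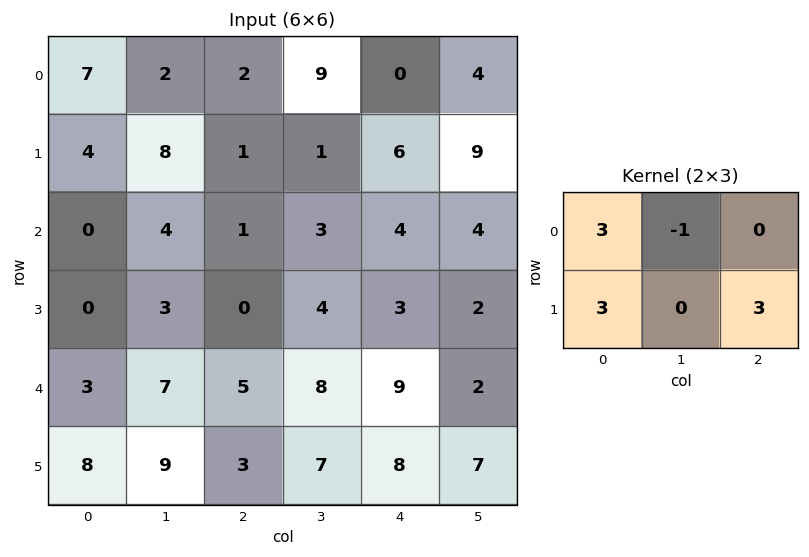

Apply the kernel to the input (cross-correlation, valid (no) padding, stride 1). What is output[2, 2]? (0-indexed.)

The receptive field on the input at this output position is [1 3 4 / 0 4 3]. Elementwise product with the kernel and sum: 1·3 + 3·-1 + 0·3 + 3·3.

9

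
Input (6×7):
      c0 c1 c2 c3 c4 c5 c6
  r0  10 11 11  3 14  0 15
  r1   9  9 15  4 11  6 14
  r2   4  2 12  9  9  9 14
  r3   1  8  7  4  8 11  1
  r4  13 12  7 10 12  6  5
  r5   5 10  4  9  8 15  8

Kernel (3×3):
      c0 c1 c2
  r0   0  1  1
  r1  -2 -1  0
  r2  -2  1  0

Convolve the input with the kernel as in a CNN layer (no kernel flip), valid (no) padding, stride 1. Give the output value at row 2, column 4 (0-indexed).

The receptive field on the input at this output position is [9 9 14 / 8 11 1 / 12 6 5]. Elementwise product with the kernel and sum: 9·1 + 14·1 + 8·-2 + 11·-1 + 12·-2 + 6·1.

-22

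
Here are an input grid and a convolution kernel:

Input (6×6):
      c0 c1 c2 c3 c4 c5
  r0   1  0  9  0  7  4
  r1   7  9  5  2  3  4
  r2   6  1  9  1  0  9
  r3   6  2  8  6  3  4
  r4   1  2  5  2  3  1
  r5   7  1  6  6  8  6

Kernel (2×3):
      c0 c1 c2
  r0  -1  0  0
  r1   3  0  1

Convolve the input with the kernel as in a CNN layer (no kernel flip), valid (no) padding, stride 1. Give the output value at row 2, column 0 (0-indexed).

The receptive field on the input at this output position is [6 1 9 / 6 2 8]. Elementwise product with the kernel and sum: 6·-1 + 6·3 + 8·1.

20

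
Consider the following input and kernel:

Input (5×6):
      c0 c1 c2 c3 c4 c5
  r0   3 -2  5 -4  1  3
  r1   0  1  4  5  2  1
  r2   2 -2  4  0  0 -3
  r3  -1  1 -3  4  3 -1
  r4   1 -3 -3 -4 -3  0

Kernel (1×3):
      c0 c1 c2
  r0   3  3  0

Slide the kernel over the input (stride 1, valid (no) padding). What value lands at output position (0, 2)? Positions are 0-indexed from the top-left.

The receptive field on the input at this output position is [5 -4 1]. Elementwise product with the kernel and sum: 5·3 + -4·3.

3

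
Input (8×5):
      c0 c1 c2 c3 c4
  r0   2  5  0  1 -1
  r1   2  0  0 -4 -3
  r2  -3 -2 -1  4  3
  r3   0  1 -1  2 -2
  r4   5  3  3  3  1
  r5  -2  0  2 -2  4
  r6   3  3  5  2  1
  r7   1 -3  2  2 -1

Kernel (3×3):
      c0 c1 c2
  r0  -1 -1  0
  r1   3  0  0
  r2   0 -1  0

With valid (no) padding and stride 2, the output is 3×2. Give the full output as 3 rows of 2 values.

Output[0,0]: The receptive field on the input at this output position is [2 5 0 / 2 0 0 / -3 -2 -1]. Elementwise product with the kernel and sum: 2·-1 + 5·-1 + 2·3 + -2·-1.
Output[0,1]: The receptive field on the input at this output position is [0 1 -1 / 0 -4 -3 / -1 4 3]. Elementwise product with the kernel and sum: 0·-1 + 1·-1 + 0·3 + 4·-1.

1 -5
2 -9
-17 -2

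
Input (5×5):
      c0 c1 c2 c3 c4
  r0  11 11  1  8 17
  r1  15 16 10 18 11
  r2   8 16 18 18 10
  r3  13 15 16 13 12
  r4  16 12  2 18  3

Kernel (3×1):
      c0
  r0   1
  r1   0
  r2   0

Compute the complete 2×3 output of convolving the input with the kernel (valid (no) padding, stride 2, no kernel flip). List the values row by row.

11 1 17
8 18 10

Output[0,0]: The receptive field on the input at this output position is [11 / 15 / 8]. Elementwise product with the kernel and sum: 11·1.
Output[0,1]: The receptive field on the input at this output position is [1 / 10 / 18]. Elementwise product with the kernel and sum: 1·1.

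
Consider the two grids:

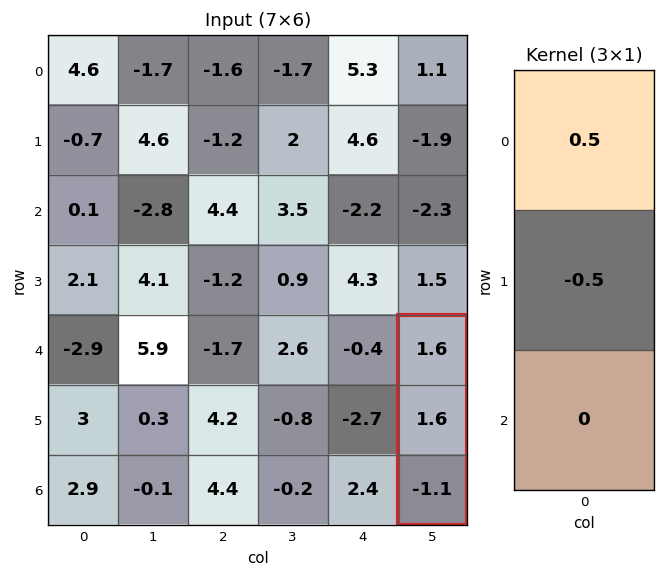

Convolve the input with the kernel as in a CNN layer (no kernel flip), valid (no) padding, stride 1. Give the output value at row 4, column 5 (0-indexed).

0

The receptive field on the input at this output position is [1.6 / 1.6 / -1.1]. Elementwise product with the kernel and sum: 1.6·0.5 + 1.6·-0.5.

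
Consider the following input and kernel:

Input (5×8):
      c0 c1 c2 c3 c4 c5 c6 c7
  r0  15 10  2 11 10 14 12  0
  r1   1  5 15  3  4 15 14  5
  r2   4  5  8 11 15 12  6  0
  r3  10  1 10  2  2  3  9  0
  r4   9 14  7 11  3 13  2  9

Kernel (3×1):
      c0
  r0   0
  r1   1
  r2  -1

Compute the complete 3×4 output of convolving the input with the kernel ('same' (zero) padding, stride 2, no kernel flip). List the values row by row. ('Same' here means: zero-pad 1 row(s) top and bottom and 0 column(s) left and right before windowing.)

Output[0,0]: The receptive field on the zero-padded input at this output position is [0 / 15 / 1]. Elementwise product with the kernel and sum: 15·1 + 1·-1.

14 -13 6 -2
-6 -2 13 -3
9 7 3 2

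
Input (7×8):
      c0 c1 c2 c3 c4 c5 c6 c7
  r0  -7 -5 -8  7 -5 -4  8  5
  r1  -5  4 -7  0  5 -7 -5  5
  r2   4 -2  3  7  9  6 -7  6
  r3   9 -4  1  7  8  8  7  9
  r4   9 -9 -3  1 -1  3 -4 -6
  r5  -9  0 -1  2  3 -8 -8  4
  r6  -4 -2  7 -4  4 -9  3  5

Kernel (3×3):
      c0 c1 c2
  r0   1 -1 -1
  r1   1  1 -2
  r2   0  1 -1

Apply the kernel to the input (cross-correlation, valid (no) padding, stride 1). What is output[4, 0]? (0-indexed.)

The receptive field on the input at this output position is [9 -9 -3 / -9 0 -1 / -4 -2 7]. Elementwise product with the kernel and sum: 9·1 + -9·-1 + -3·-1 + -9·1 + 0·1 + -1·-2 + -2·1 + 7·-1.

5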